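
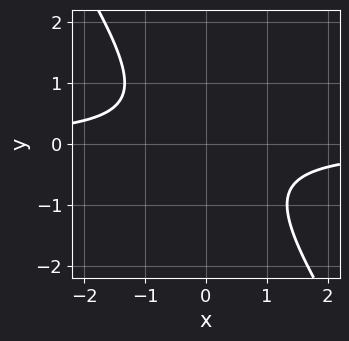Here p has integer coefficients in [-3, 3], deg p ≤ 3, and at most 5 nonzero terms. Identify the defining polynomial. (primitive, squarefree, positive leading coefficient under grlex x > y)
1. Degree: no degree-1 curve has this shape, so deg p = 2.
2. From the axis intercepts and sections: the curve avoids every integer y-axis point in the box; the curve avoids every integer x-axis point in the box.
3. Fitting integer coefficients to these (and the overall shape) gives p.

3*x*y + 2*y^2 + 2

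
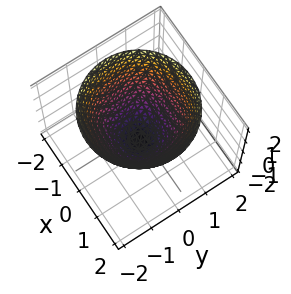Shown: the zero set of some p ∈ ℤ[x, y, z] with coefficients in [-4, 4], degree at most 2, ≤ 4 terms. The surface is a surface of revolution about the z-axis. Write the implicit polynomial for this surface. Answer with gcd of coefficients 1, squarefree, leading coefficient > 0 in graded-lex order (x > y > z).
The degree is 2 — a generic line meets the surface in up to 2 points.
By symmetry, every cross-section ⟂ z is a circle, so x, y appear only via x² + y².
From the axis intercepts and sections: one z-axis crossing is at z = -1; among the integer gridlines, it crosses the y-axis at y ∈ {-1, 1}; a circular section at z = 0 has radius exactly 1; among the integer gridlines, it crosses the x-axis at x ∈ {-1, 1}.
These observations pin down the coefficients.

x^2 + y^2 - z - 1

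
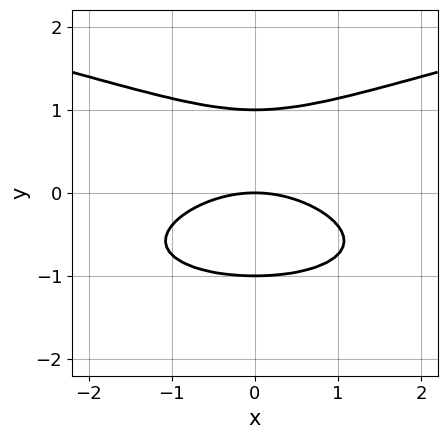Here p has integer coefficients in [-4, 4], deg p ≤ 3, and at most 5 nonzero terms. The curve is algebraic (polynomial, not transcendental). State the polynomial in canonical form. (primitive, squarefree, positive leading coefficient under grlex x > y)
1. Degree: no degree-2 curve has this shape, so deg p = 3.
2. Symmetries: mirror symmetry x ↦ −x ⇒ only even powers of x.
3. Checking where it meets the axes: it crosses the x-axis at the gridline x = 0; the y-axis gridline crossings are at y ∈ {-1, 0, 1}.
4. These observations pin down the coefficients.

3*y^3 - x^2 - 3*y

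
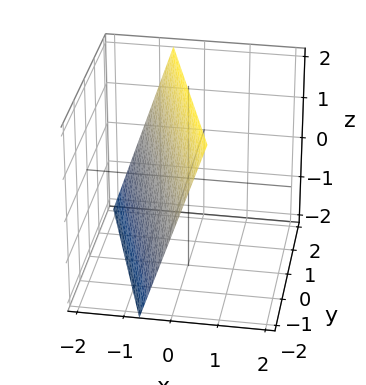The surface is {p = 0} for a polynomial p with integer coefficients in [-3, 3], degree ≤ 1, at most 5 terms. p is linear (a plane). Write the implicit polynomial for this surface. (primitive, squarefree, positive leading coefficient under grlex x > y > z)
deg p = 1.
From the axis intercepts and sections: one y-axis crossing is at y = -2; one z-axis crossing is at z = 2.
Fitting integer coefficients to these (and the overall shape) gives p.

3*x + y - z + 2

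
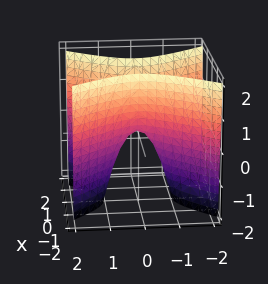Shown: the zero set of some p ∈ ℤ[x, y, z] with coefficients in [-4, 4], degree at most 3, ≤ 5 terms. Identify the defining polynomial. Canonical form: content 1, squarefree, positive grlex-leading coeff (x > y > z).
3*x^2 - 2*y^2 - z

First, degree: a hyperbolic paraboloid; a quadric, so deg p = 2.
Next, symmetries: it's symmetric under y → −y, forcing even powers of y; it's symmetric under x → −x, forcing even powers of x.
Then, from the axis intercepts and sections: it meets the z-axis at z = 0 (among the integer gridlines); it meets the x-axis at x = 0 (among the integer gridlines).
Finally, assembling these constraints gives the stated polynomial.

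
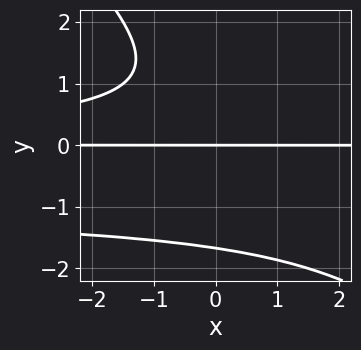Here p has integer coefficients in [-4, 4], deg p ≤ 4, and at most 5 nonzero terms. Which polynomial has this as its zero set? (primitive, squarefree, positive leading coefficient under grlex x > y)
x*y^3 + y^4 + x*y^2 - y^2 + 3*y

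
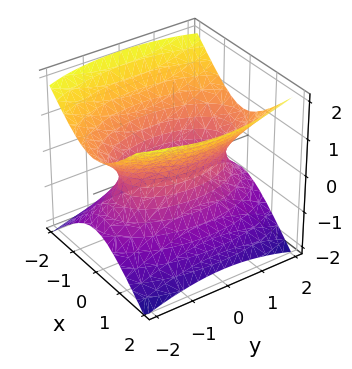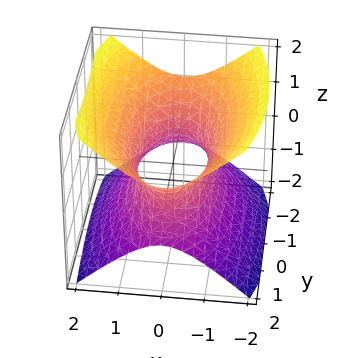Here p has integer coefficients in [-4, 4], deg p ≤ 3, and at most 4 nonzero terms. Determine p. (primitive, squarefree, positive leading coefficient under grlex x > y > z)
1. deg p = 2.
2. Symmetries: it's symmetric under z → −z, forcing even powers of z; the y ↦ −y reflection is a symmetry, so y appears only in even powers; it's symmetric under x → −x, forcing even powers of x.
3. Observable constraints: the surface avoids every integer z-axis point in the box.
4. Putting this together gives p.

3*x^2 + y^2 - 3*z^2 - 2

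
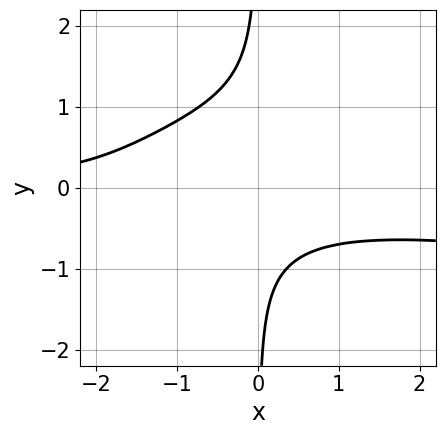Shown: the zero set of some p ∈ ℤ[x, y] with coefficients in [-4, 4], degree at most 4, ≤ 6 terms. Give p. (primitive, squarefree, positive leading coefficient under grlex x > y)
1. The degree is 4 — no degree-3 curve has this shape.
2. From the visible intercepts: the curve avoids every integer x-axis point in the box; the curve avoids every integer y-axis point in the box.
3. Together with the visible shape, these determine p as stated.

3*x*y^3 - x^2*y - 2*x*y^2 + x*y + 2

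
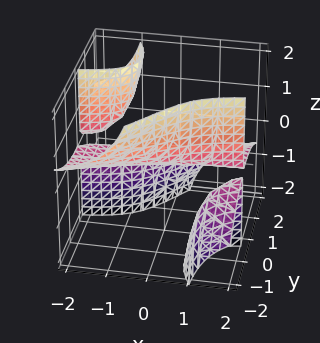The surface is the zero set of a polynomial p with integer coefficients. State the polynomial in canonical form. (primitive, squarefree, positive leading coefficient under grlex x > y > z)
3*x*y*z + y^3 + 2*z

First, there are 3 components.
Next, deg p = 3.
Then, reading off the gridlines: one y-axis crossing is at y = 0; it crosses the z-axis at the gridline z = 0.
Finally, putting this together gives p.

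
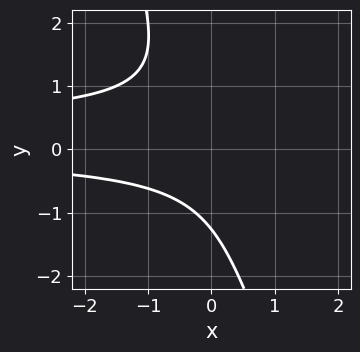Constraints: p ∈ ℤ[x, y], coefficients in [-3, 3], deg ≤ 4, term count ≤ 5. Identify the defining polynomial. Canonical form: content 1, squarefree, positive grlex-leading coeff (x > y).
3*x*y^2 + y^3 - x*y + 2

(a) The degree is 3 — a generic line meets the curve in up to 3 points.
(b) Observable constraints: it misses every integer gridline on the x-axis.
(c) Fitting integer coefficients to these (and the overall shape) gives p.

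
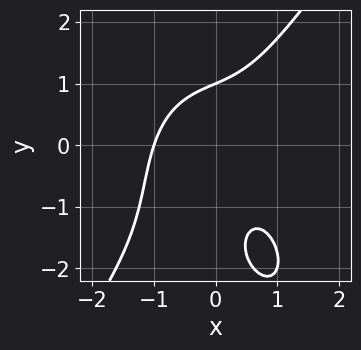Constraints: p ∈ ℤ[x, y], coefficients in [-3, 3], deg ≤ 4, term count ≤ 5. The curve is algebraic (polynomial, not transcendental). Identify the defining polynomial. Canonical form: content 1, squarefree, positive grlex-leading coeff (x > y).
3*x^3 - y^3 + 3*x*y - 2*y^2 + 3

1. Degree: no degree-2 curve has this shape, so deg p = 3.
2. From the visible intercepts: one x-axis crossing is at x = -1; one y-axis crossing is at y = 1.
3. Fitting integer coefficients to these (and the overall shape) gives p.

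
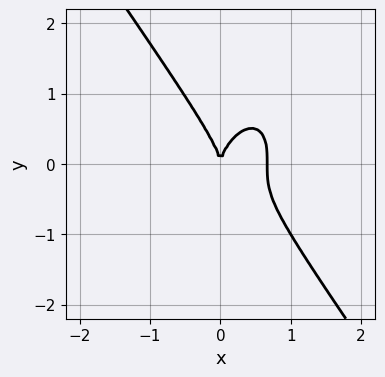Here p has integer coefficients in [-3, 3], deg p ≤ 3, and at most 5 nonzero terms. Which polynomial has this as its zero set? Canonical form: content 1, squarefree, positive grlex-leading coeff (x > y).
3*x^3 + y^3 - 2*x^2

1. Degree: no degree-2 curve has this shape, so deg p = 3.
2. From the visible intercepts: it crosses the y-axis at the gridline y = 0; it meets the x-axis at x = 0 (among the integer gridlines).
3. Assembling these constraints gives the stated polynomial.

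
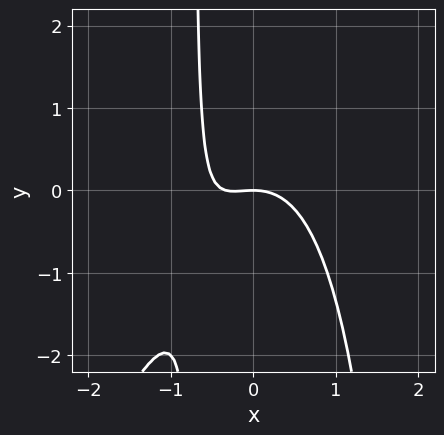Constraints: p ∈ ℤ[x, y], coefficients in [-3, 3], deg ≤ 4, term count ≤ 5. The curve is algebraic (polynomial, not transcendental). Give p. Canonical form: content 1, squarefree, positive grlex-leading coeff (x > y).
3*x^3 - x^2*y + x^2 + 2*x*y + 2*y

deg p = 3. No degree-2 curve has this shape.
Reading off the gridlines: it crosses the x-axis at the gridline x = 0; it crosses the y-axis at the gridline y = 0.
Putting this together gives p.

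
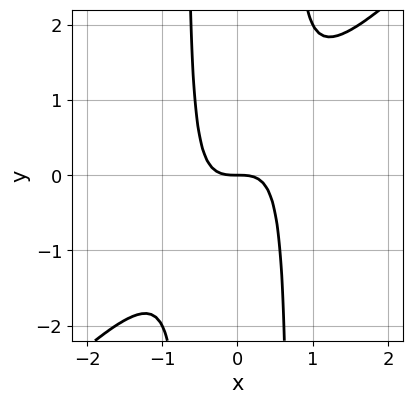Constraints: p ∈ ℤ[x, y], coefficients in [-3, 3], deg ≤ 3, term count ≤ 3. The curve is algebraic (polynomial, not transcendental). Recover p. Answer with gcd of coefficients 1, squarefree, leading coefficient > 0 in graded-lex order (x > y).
2*x^3 - 2*x^2*y + y

deg p = 3. The shape is more complex than any degree-2 curve.
Checking where it meets the axes: it crosses the x-axis at the gridline x = 0; one y-axis crossing is at y = 0.
Solving for integer coefficients yields p as stated.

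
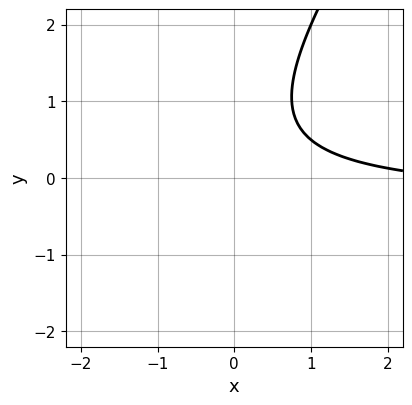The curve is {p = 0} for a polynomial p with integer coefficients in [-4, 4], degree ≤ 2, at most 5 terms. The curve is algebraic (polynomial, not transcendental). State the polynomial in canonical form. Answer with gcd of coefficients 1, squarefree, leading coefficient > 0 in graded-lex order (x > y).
3*x*y - 2*y^2 + x + 2*y - 3

deg p = 2. No degree-1 curve has this shape.
Reading off the gridlines: no x-intercept at any integer in the box; it misses every integer gridline on the y-axis.
The integer polynomial consistent with all of this is the stated p.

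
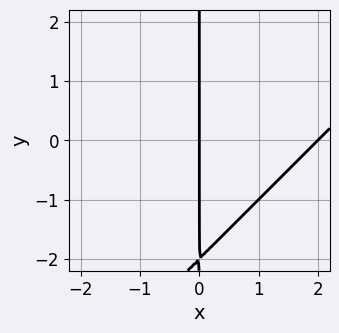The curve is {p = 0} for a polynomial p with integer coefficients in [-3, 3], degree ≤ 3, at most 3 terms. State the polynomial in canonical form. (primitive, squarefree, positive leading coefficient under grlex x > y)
First, degree: no degree-1 curve has this shape, so deg p = 2.
Next, checking where it meets the axes: every point of the y-axis in the box is on the curve; the x-axis gridline crossings are at x ∈ {0, 2}.
Finally, putting this together gives p.

x^2 - x*y - 2*x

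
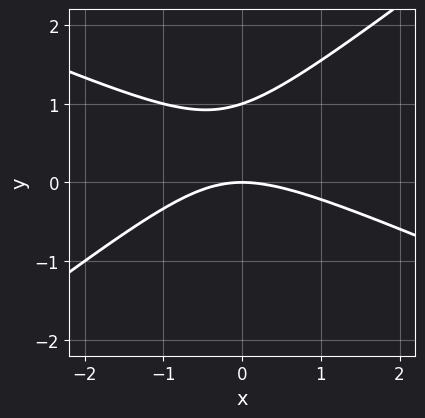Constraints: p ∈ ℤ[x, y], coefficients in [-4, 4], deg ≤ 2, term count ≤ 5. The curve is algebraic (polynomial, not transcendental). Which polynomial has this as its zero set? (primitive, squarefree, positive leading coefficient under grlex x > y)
x^2 + x*y - 3*y^2 + 3*y

deg p = 2. The shape is more complex than any degree-1 curve.
From the axis intercepts and sections: it crosses the x-axis at the gridline x = 0; among the integer gridlines, it crosses the y-axis at y ∈ {0, 1}.
Solving for integer coefficients yields p as stated.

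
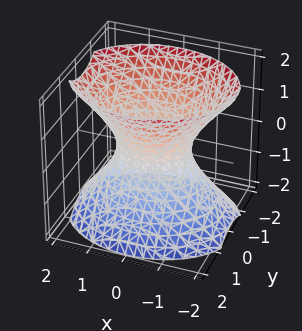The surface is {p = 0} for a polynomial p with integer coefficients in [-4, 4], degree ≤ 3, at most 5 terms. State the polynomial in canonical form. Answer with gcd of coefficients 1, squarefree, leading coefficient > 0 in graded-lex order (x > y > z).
First, degree: one connected sheet with a waist; a quadric, so deg p = 2.
Next, symmetries: it's symmetric under z → −z, forcing even powers of z; the y ↦ −y reflection is a symmetry, so y appears only in even powers; the x ↦ −x reflection is a symmetry, so x appears only in even powers.
Next, checking where it meets the axes: the x-axis gridline crossings are at x ∈ {-1, 1}; it misses every integer gridline on the z-axis.
Finally, putting this together gives p.

2*x^2 + 3*y^2 - 2*z^2 - 2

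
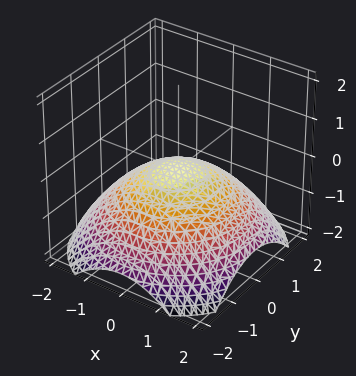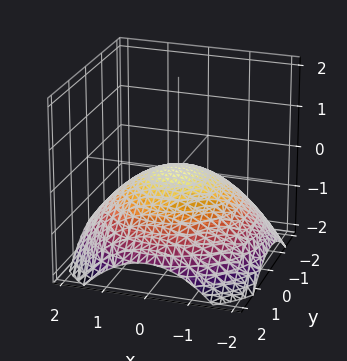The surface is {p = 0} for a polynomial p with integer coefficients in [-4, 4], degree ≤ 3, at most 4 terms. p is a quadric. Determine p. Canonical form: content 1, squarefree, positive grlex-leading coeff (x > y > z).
Degree: a single bowl opening along one axis; a quadric, so deg p = 2.
Symmetry: every cross-section ⟂ z is a circle, so x, y appear only via x² + y².
Against the integer gridlines: one z-axis crossing is at z = 0; it meets the x-axis at x = 0 (among the integer gridlines); a circular section at z = -1 has radius between 1 and 2.
These observations pin down the coefficients.

x^2 + y^2 + 3*z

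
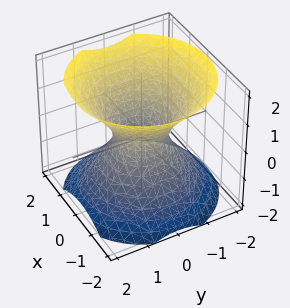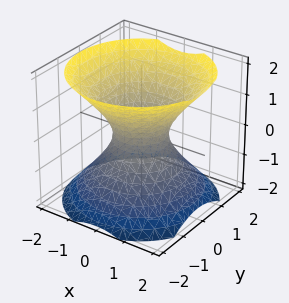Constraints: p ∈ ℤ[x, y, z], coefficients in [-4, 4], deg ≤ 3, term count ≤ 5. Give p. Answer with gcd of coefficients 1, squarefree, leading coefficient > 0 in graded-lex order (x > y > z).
deg p = 2. One connected sheet with a waist; a quadric.
Symmetries: the z ↦ −z reflection is a symmetry, so z appears only in even powers; the z-axis is an axis of rotation, so x and y enter only as x² + y².
From the visible intercepts: a circular section at z = 0 has radius between 0 and 1; no z-intercept at any integer in the box.
Putting this together gives p.

3*x^2 + 3*y^2 - 3*z^2 - 2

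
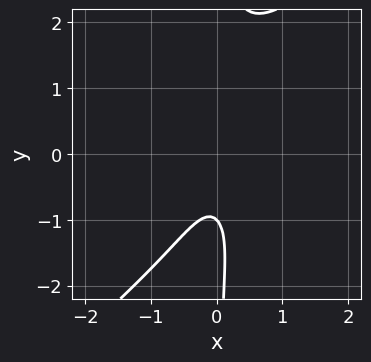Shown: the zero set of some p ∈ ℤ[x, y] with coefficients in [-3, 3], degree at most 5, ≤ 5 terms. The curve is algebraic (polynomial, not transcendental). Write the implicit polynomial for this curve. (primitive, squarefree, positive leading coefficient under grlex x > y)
x^2*y^2 - x*y^3 + 3*x^2 + y + 1

(a) Degree: no degree-3 curve has this shape, so deg p = 4.
(b) Against the integer gridlines: no x-intercept at any integer in the box; it meets the y-axis at y = -1 (among the integer gridlines).
(c) Together with the visible shape, these determine p as stated.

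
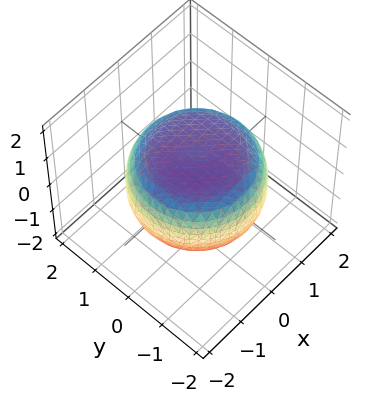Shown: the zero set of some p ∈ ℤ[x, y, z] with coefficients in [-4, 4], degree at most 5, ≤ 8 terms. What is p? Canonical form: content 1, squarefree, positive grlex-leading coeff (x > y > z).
x^4 + 2*x^2*y^2 + y^4 - x^2 - y^2 + 3*z^2 - 3

First, deg p = 4.
Next, by symmetry, the z-axis is an axis of rotation, so x and y enter only as x² + y².
Then, from the visible intercepts: among the integer gridlines, it crosses the z-axis at z ∈ {-1, 1}; a circular section at z = -1 has radius exactly 1.
Finally, fitting integer coefficients to these (and the overall shape) gives p.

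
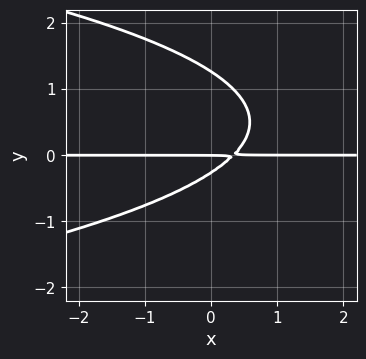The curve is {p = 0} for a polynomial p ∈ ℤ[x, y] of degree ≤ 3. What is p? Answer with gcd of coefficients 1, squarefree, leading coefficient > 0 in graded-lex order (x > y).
1. The degree is 3 — no degree-2 curve has this shape.
2. Against the integer gridlines: every point of the x-axis in the box is on the curve; one y-axis crossing is at y = 0.
3. Solving for integer coefficients yields p as stated.

3*y^3 + 3*x*y - 3*y^2 - y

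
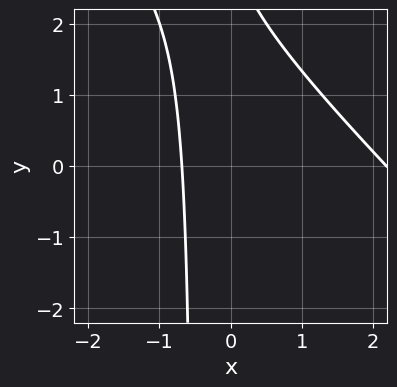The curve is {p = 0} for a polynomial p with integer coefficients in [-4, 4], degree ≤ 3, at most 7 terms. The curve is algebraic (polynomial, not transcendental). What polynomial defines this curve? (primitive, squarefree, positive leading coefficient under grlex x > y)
(a) deg p = 2. No degree-1 curve has this shape.
(b) From the axis intercepts and sections: it misses every integer gridline on the y-axis.
(c) Matching integer coefficients to the picture gives p.

2*x^2 + 2*x*y - 3*x + y - 3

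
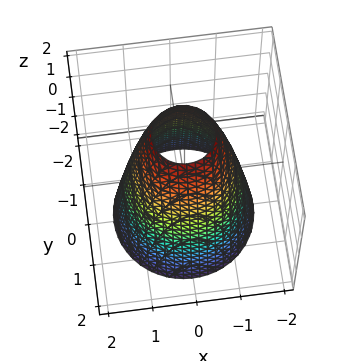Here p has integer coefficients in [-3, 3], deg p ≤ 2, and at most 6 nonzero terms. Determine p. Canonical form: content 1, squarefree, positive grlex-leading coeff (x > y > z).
2*x^2 + 2*y^2 + z - 3

(a) The degree is 2 — the shape is more complex than any degree-1 surface.
(b) Symmetry: the z-axis is an axis of rotation, so x and y enter only as x² + y².
(c) From the visible intercepts: the surface avoids every integer z-axis point in the box; a circular section at z = -2 has radius between 1 and 2.
(d) Matching integer coefficients to the picture gives p.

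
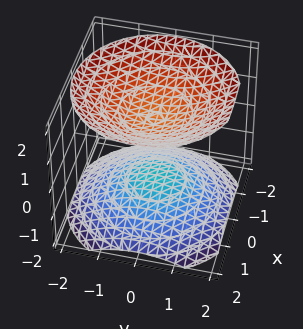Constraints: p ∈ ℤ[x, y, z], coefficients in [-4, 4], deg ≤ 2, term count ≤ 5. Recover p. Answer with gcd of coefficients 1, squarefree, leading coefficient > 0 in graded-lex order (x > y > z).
2*x^2 + 2*y^2 - 3*z^2 + 3

The picture has 2 separate pieces.
Degree: no degree-1 surface has this shape, so deg p = 2.
Symmetries: rotational symmetry about the z-axis ⇒ p depends on x, y only through x² + y².
From the axis intercepts and sections: it misses every integer gridline on the x-axis; among the integer gridlines, it crosses the z-axis at z ∈ {-1, 1}; the surface avoids every integer y-axis point in the box.
Putting this together gives p.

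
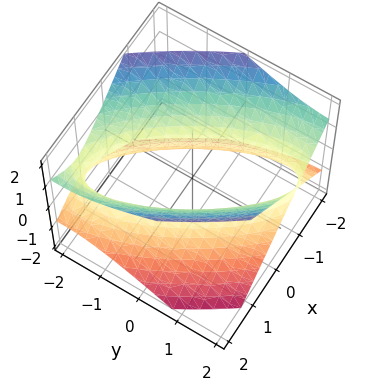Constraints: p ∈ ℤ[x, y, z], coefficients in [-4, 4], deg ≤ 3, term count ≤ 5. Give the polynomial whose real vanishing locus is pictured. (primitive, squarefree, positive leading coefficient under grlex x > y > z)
2*x^2 + 2*x*y + y^2 - 2*z^2 - 2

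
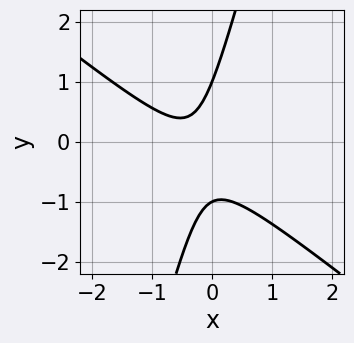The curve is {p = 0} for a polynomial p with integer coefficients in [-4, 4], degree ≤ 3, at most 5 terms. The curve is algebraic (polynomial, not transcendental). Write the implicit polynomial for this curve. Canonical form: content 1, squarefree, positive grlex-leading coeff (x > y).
Degree: no degree-1 curve has this shape, so deg p = 2.
Observable constraints: the curve avoids every integer x-axis point in the box; among the integer gridlines, it crosses the y-axis at y ∈ {-1, 1}.
The integer polynomial consistent with all of this is the stated p.

3*x^2 + 3*x*y - y^2 + 2*x + 1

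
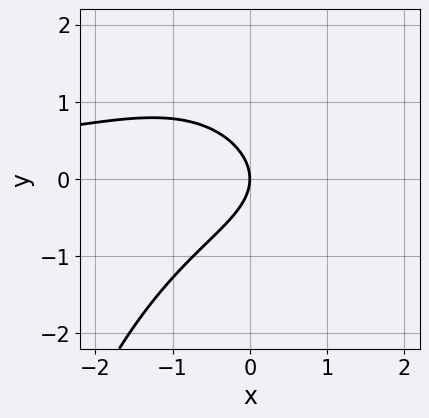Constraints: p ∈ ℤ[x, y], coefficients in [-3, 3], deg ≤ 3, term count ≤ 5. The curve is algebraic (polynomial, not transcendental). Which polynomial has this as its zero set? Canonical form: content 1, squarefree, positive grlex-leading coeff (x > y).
x^2*y + 2*y^2 + 2*x

1. The degree is 3 — the shape is more complex than any degree-2 curve.
2. From the visible intercepts: it meets the x-axis at x = 0 (among the integer gridlines); it crosses the y-axis at the gridline y = 0.
3. Assembling these constraints gives the stated polynomial.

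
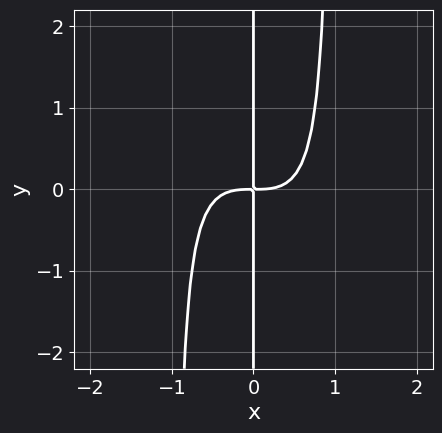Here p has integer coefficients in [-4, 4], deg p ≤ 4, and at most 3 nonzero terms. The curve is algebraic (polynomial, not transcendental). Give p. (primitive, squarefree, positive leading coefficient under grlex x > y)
x^4 + x^3*y - x*y

First, deg p = 4. A generic line meets the curve in up to 4 points.
Next, from the axis intercepts and sections: every point of the y-axis in the box is on the curve.
Finally, solving for integer coefficients yields p as stated.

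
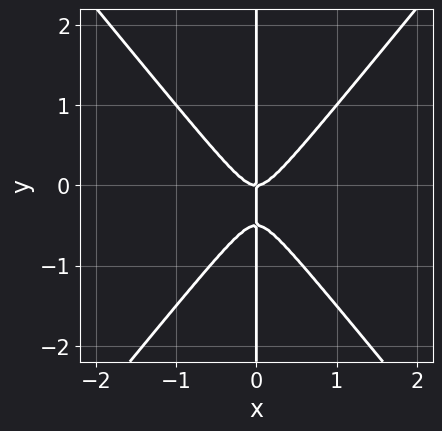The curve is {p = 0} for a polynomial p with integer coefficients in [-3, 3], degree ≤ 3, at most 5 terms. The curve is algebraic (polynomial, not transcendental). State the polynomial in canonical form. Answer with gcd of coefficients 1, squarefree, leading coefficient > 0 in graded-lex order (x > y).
3*x^3 - 2*x*y^2 - x*y

First, the degree is 3 — the shape is more complex than any degree-2 curve.
Next, observable constraints: the visible y-axis segment lies entirely on the curve; it meets the x-axis at x = 0 (among the integer gridlines).
Finally, the integer polynomial consistent with all of this is the stated p.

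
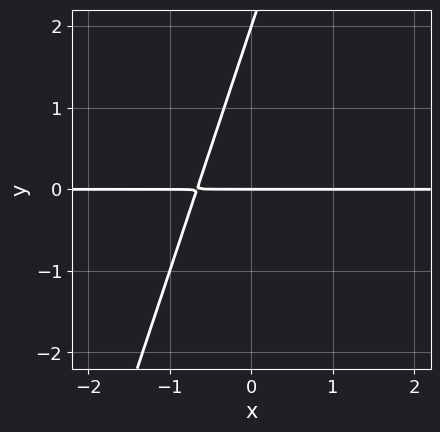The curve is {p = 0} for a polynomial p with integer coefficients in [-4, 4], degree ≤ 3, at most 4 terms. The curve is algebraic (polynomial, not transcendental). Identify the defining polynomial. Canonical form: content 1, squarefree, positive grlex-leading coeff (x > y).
(a) The degree is 2 — no degree-1 curve has this shape.
(b) Reading off the gridlines: the y-axis gridline crossings are at y ∈ {0, 2}; the visible x-axis segment lies entirely on the curve.
(c) Putting this together gives p.

3*x*y - y^2 + 2*y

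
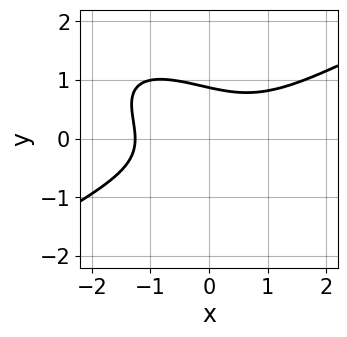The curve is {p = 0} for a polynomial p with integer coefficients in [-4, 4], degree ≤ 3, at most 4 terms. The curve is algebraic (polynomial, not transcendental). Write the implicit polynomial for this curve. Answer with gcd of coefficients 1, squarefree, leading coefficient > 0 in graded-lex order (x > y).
x^3 - 2*x*y^2 - 3*y^3 + 2

First, deg p = 3. The shape is more complex than any degree-2 curve.
Finally, putting this together gives p.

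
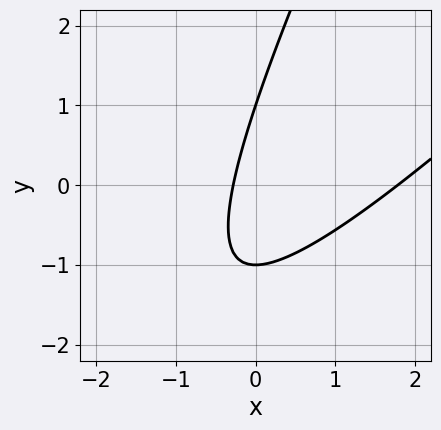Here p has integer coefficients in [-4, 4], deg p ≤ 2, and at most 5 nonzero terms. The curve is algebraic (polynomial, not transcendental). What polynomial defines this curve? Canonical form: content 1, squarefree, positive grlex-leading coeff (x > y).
1. deg p = 2.
2. Against the integer gridlines: the y-axis gridline crossings are at y ∈ {-1, 1}.
3. Fitting integer coefficients to these (and the overall shape) gives p.

2*x^2 - 3*x*y + y^2 - 3*x - 1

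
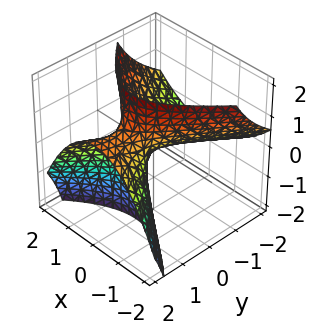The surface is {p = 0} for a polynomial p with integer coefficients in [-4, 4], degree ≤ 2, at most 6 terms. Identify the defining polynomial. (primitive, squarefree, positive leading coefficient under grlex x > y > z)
First, deg p = 2.
Then, reading off the gridlines: it meets the z-axis at z = 0 (among the integer gridlines); one y-axis crossing is at y = 0; it crosses the x-axis at the gridline x = 0.
Finally, assembling these constraints gives the stated polynomial.

2*x^2 - y^2 + 3*y*z - 2*z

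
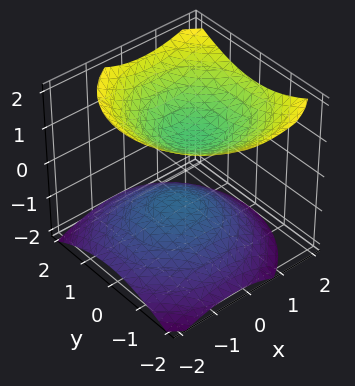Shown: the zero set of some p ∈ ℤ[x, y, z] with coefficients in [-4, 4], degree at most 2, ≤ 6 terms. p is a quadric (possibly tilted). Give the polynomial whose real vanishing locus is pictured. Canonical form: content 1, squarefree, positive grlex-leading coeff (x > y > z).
2*x^2 - x*z + 2*y^2 - 3*z^2 + 2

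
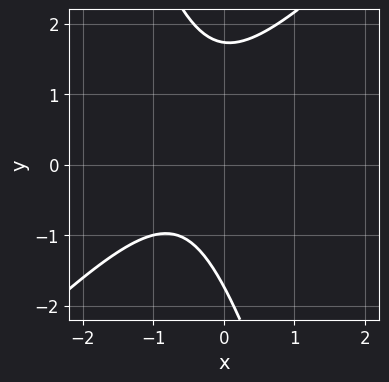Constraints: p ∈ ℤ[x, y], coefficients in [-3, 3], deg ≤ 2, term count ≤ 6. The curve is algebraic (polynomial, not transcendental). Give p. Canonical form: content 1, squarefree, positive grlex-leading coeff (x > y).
First, degree: the shape is more complex than any degree-1 curve, so deg p = 2.
Then, reading off the gridlines: the curve avoids every integer x-axis point in the box.
Finally, the integer polynomial consistent with all of this is the stated p.

3*x^2 - 2*x*y - y^2 + 3*x + 3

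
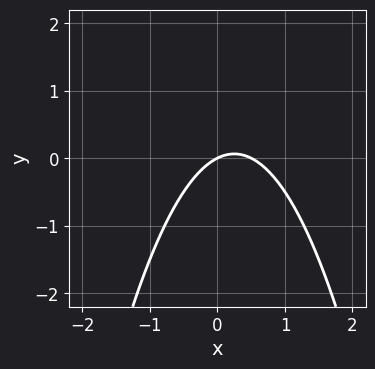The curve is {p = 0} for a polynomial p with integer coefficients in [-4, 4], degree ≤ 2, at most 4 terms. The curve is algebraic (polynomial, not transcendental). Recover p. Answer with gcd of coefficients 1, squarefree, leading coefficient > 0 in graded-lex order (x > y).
2*x^2 - x + 2*y

First, degree: the shape is more complex than any degree-1 curve, so deg p = 2.
Next, from the visible intercepts: it meets the x-axis at x = 0 (among the integer gridlines); it crosses the y-axis at the gridline y = 0.
Finally, putting this together gives p.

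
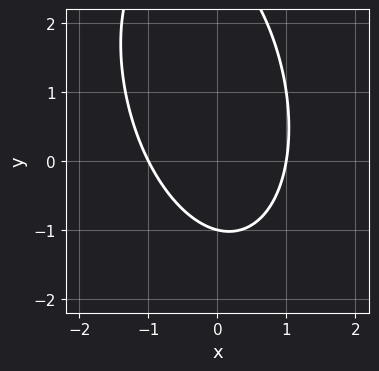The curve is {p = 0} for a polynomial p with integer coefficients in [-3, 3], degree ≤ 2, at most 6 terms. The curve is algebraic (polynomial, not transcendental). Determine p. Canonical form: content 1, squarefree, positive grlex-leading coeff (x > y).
1. deg p = 2. A generic line meets the curve in up to 2 points.
2. Observable constraints: the x-axis gridline crossings are at x ∈ {-1, 1}; it crosses the y-axis at the gridline y = -1.
3. Assembling these constraints gives the stated polynomial.

3*x^2 + x*y + y^2 - 2*y - 3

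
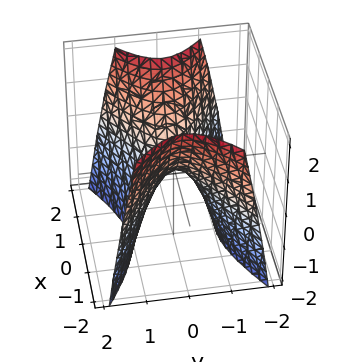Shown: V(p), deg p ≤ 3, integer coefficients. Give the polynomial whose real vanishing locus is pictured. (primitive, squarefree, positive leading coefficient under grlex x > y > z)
x^2 - 2*y^2 - z

The degree is 2 — a hyperbolic paraboloid; a quadric.
Symmetries: the y ↦ −y reflection is a symmetry, so y appears only in even powers; the x ↦ −x reflection is a symmetry, so x appears only in even powers.
Reading off the gridlines: it meets the x-axis at x = 0 (among the integer gridlines); it meets the y-axis at y = 0 (among the integer gridlines); one z-axis crossing is at z = 0.
Fitting integer coefficients to these (and the overall shape) gives p.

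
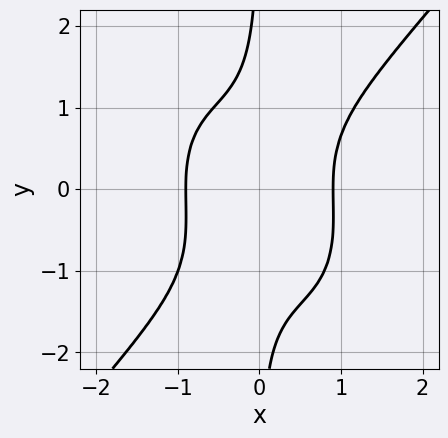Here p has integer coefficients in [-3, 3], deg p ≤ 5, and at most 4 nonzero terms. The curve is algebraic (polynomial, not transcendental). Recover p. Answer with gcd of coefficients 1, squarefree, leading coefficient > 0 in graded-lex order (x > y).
3*x^4 - 2*x*y^3 - x*y^2 - 2

1. The degree is 4 — no degree-3 curve has this shape.
2. Observable constraints: no y-intercept at any integer in the box.
3. The integer polynomial consistent with all of this is the stated p.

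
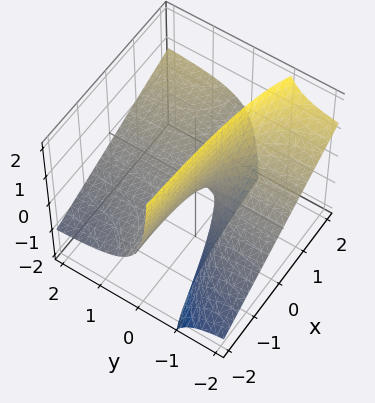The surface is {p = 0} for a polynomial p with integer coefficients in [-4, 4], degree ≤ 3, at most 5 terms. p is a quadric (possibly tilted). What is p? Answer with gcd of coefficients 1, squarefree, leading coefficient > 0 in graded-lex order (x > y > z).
Degree: a generic line meets the surface in up to 2 points, so deg p = 2.
From the axis intercepts and sections: every point of the y-axis in the box is on the surface; the visible x-axis segment lies entirely on the surface.
Putting this together gives p.

x*y - 2*y*z - z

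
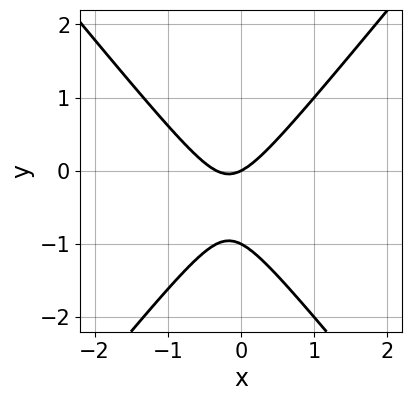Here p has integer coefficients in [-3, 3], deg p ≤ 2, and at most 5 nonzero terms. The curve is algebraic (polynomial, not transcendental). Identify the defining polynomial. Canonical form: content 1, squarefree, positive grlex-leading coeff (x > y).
1. deg p = 2. No degree-1 curve has this shape.
2. Reading off the gridlines: it crosses the x-axis at the gridline x = 0; among the integer gridlines, it crosses the y-axis at y ∈ {-1, 0}.
3. Putting this together gives p.

3*x^2 - 2*y^2 + x - 2*y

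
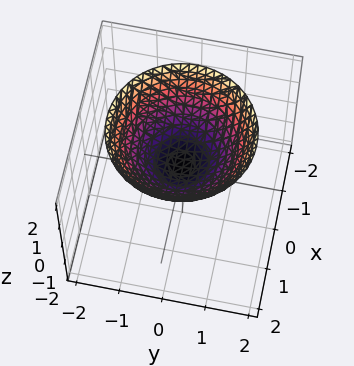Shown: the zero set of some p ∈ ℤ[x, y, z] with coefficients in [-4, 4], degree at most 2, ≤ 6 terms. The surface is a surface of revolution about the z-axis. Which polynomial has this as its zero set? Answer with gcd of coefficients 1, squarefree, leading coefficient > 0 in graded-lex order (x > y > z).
2*x^2 + 2*y^2 - 3*z + 1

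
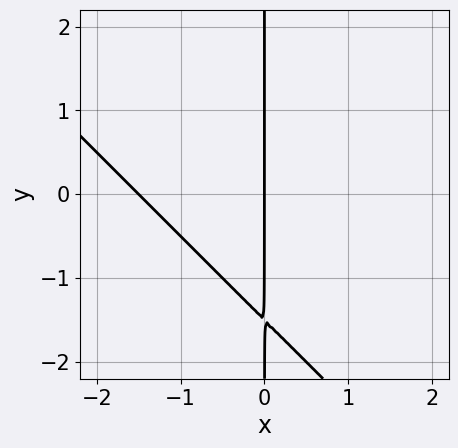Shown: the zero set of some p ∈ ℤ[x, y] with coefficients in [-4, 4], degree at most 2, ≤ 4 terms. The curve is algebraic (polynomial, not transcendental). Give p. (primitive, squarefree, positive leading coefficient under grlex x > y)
First, degree: a generic line meets the curve in up to 2 points, so deg p = 2.
Then, checking where it meets the axes: every point of the y-axis in the box is on the curve; one x-axis crossing is at x = 0.
Finally, assembling these constraints gives the stated polynomial.

2*x^2 + 2*x*y + 3*x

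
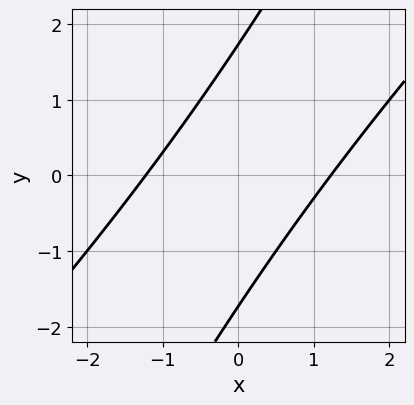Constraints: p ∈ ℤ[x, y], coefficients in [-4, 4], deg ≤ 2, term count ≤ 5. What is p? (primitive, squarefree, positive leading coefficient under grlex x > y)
2*x^2 - 3*x*y + y^2 - 3

(a) deg p = 2. No degree-1 curve has this shape.
(b) Putting this together gives p.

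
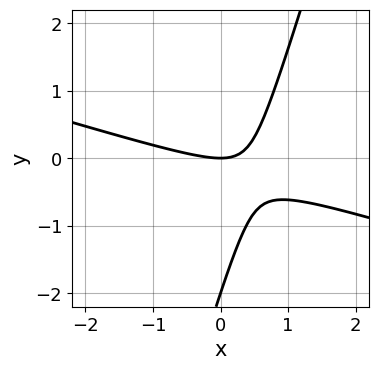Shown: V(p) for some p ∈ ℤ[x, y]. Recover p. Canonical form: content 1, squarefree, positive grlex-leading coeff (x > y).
1. The degree is 2 — no degree-1 curve has this shape.
2. Checking where it meets the axes: among the integer gridlines, it crosses the y-axis at y ∈ {-2, 0}; one x-axis crossing is at x = 0.
3. Putting this together gives p.

x^2 + 3*x*y - y^2 - 2*y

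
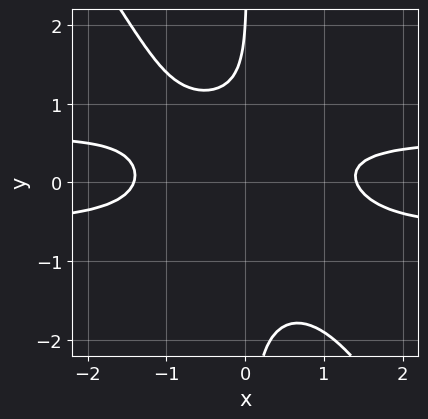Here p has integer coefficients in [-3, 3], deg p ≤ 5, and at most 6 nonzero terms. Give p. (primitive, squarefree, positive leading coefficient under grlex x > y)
3*x^2*y^2 + 2*x*y^3 - x^2 - y + 2

(a) The degree is 4 — the shape is more complex than any degree-3 curve.
(b) From the visible intercepts: one y-axis crossing is at y = 2.
(c) Solving for integer coefficients yields p as stated.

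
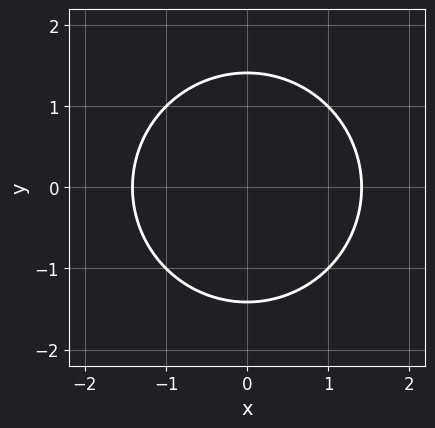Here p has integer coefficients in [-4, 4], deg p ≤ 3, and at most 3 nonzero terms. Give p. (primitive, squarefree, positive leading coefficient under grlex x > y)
Degree: no degree-1 curve has this shape, so deg p = 2.
Symmetries: it's symmetric under x → −x, forcing even powers of x; mirror symmetry y ↦ −y ⇒ only even powers of y.
Solving for integer coefficients yields p as stated.

x^2 + y^2 - 2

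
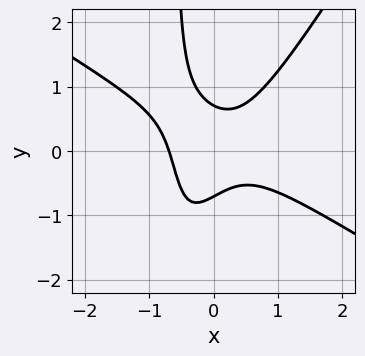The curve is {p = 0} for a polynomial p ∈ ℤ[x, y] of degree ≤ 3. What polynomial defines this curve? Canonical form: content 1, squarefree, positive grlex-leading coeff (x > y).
3*x^3 + 3*x^2*y - 3*x*y^2 - 2*y^2 + 1

(a) The degree is 3 — no degree-2 curve has this shape.
(b) The integer polynomial consistent with all of this is the stated p.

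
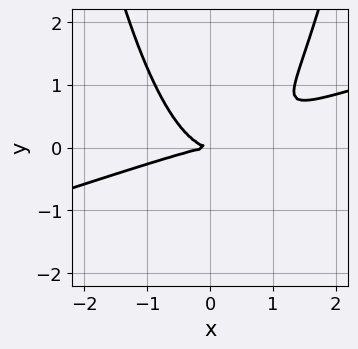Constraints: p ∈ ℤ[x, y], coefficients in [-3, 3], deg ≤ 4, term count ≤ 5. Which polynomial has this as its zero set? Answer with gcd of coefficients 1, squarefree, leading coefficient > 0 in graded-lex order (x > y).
1. deg p = 3. A generic line meets the curve in up to 3 points.
2. Observable constraints: it meets the x-axis at x = 0 (among the integer gridlines); one y-axis crossing is at y = 0.
3. Matching integer coefficients to the picture gives p.

x^3 - 3*x^2*y + 3*y^2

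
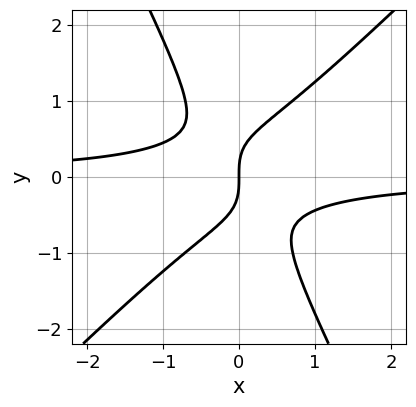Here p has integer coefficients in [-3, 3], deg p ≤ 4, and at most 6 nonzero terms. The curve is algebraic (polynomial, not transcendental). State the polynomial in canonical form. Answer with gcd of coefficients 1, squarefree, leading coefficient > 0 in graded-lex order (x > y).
2*x^2*y - x*y^2 - y^3 + x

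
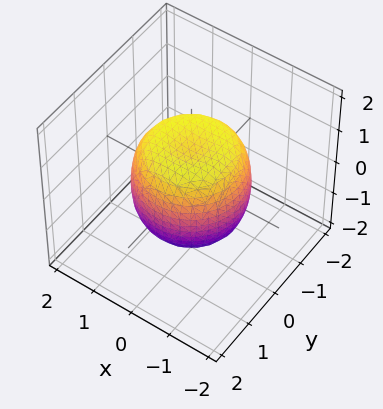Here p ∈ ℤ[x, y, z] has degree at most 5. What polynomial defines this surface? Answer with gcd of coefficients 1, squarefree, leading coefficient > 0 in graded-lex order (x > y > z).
First, deg p = 4.
Next, symmetry: the z-axis is an axis of rotation, so x and y enter only as x² + y².
Then, observable constraints: among the integer gridlines, it crosses the z-axis at z ∈ {-1, 1}; a circular section at z = 1 has radius exactly 1.
Finally, solving for integer coefficients yields p as stated.

x^4 + 2*x^2*y^2 + y^4 - x^2 - y^2 + z^2 - 1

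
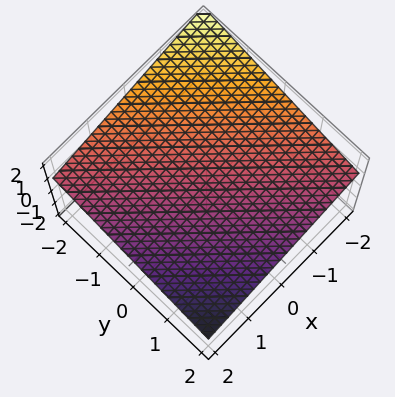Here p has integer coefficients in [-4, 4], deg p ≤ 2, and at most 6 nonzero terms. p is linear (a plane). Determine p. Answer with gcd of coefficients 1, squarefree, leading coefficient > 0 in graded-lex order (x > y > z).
Degree: the surface is flat (a plane), so deg p = 1.
Against the integer gridlines: one x-axis crossing is at x = 2; it crosses the y-axis at the gridline y = 2.
Matching integer coefficients to the picture gives p.

x + y + 3*z - 2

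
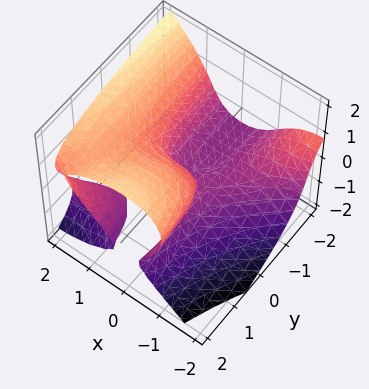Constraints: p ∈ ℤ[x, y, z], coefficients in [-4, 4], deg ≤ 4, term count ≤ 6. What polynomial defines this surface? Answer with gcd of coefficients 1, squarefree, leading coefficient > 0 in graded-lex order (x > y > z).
(a) The degree is 3 — a generic line meets the surface in up to 3 points.
(b) Observable constraints: it meets the z-axis at z = 0 (among the integer gridlines); it meets the x-axis at x = 0 (among the integer gridlines).
(c) Putting this together gives p.

2*x^3 - 3*x^2*y - 3*z^3 + 3*y*z + 2*y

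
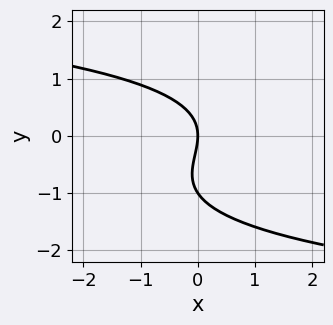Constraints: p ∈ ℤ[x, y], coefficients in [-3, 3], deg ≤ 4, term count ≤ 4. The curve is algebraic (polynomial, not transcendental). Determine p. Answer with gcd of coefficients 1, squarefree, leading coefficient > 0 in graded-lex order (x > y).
First, deg p = 3. No degree-2 curve has this shape.
Then, observable constraints: among the integer gridlines, it crosses the y-axis at y ∈ {-1, 0}; it crosses the x-axis at the gridline x = 0.
Finally, fitting integer coefficients to these (and the overall shape) gives p.

2*y^3 + 2*y^2 + 3*x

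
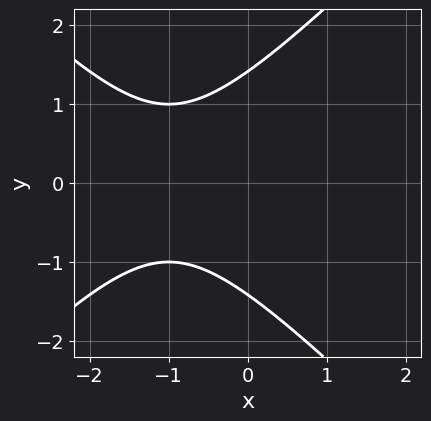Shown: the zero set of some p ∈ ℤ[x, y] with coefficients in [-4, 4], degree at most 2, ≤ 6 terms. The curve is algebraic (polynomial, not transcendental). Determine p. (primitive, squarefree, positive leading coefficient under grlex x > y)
x^2 - y^2 + 2*x + 2

1. The degree is 2 — a generic line meets the curve in up to 2 points.
2. Symmetries: the y ↦ −y reflection is a symmetry, so y appears only in even powers.
3. Checking where it meets the axes: the curve avoids every integer x-axis point in the box.
4. Assembling these constraints gives the stated polynomial.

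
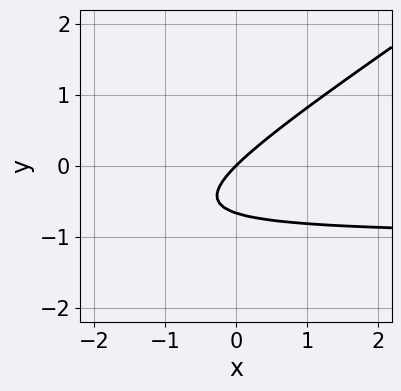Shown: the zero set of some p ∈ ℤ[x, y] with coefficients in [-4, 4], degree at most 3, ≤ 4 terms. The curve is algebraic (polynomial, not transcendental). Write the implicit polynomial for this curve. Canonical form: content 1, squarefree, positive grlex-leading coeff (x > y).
2*x*y - 3*y^2 + 2*x - 2*y

1. deg p = 2. The shape is more complex than any degree-1 curve.
2. From the axis intercepts and sections: one y-axis crossing is at y = 0; it meets the x-axis at x = 0 (among the integer gridlines).
3. Solving for integer coefficients yields p as stated.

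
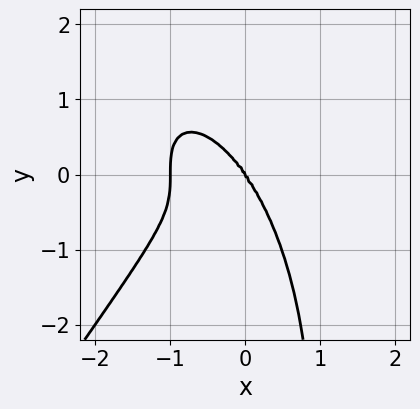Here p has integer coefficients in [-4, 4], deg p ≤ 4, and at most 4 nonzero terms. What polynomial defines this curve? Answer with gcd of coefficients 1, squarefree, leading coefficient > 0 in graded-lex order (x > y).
First, degree: a generic line meets the curve in up to 4 points, so deg p = 4.
Next, reading off the gridlines: it meets the y-axis at y = 0 (among the integer gridlines); the x-axis gridline crossings are at x ∈ {-1, 0}.
Finally, fitting integer coefficients to these (and the overall shape) gives p.

3*x^4 - x*y^3 + 3*x^3 + y^3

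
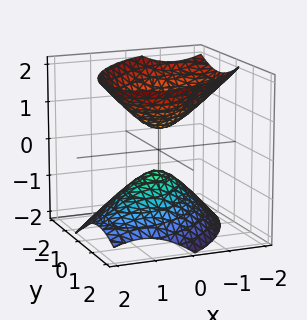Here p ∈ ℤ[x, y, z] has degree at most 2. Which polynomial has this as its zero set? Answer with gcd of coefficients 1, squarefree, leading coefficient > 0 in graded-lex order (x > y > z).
(a) There are 2 components.
(b) Degree: the shape is more complex than any degree-1 surface, so deg p = 2.
(c) From the axis intercepts and sections: the surface avoids every integer y-axis point in the box; no x-intercept at any integer in the box.
(d) Together with the visible shape, these determine p as stated.

3*x^2 - 3*x*y + x*z + 3*y^2 - 3*z^2 + 1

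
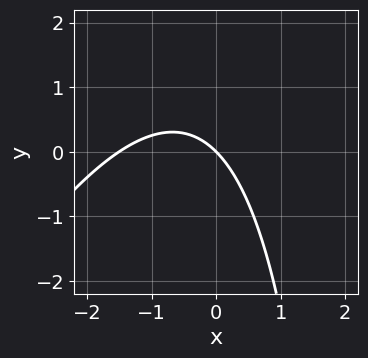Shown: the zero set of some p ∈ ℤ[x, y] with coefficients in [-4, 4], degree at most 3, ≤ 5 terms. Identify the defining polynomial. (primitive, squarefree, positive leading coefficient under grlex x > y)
2*x^2 - x*y + 3*x + 3*y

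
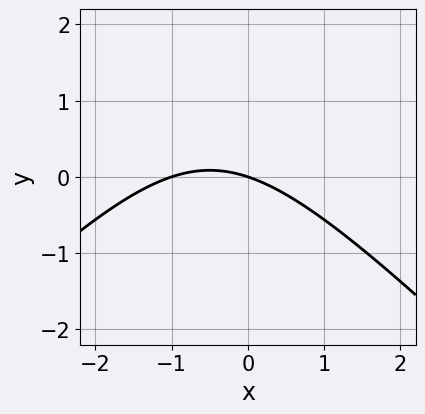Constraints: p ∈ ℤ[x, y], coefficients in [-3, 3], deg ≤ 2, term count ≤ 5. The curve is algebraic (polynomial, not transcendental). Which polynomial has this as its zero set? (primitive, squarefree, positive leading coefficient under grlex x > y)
(a) deg p = 2. The shape is more complex than any degree-1 curve.
(b) Observable constraints: it crosses the y-axis at the gridline y = 0; the x-axis gridline crossings are at x ∈ {-1, 0}.
(c) Fitting integer coefficients to these (and the overall shape) gives p.

x^2 - y^2 + x + 3*y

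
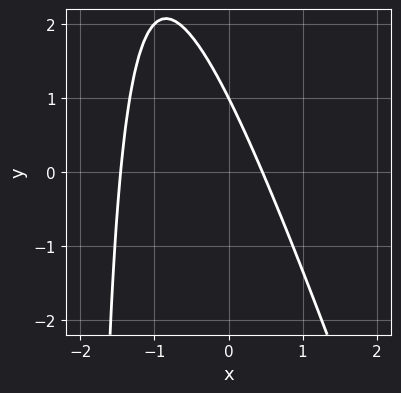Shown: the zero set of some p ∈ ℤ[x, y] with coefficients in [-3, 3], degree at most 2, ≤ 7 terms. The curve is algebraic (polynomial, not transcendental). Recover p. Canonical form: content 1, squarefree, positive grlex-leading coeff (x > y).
Degree: no degree-1 curve has this shape, so deg p = 2.
Observable constraints: it crosses the y-axis at the gridline y = 1.
Together with the visible shape, these determine p as stated.

3*x^2 + x*y + 3*x + 2*y - 2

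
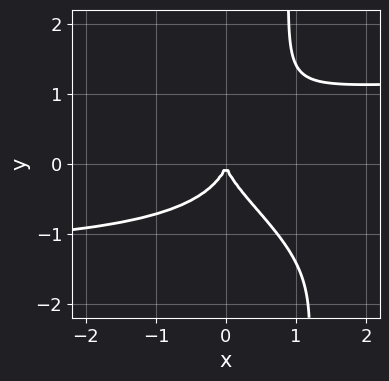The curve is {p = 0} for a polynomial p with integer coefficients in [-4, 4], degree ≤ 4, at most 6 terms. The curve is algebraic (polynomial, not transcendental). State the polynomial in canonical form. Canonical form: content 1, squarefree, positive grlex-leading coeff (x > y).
First, the degree is 4 — the shape is more complex than any degree-3 curve.
Next, from the axis intercepts and sections: it meets the x-axis at x = 0 (among the integer gridlines); one y-axis crossing is at y = 0.
Finally, the integer polynomial consistent with all of this is the stated p.

x^2*y^2 + 2*x*y^3 - 2*y^3 - 2*x^2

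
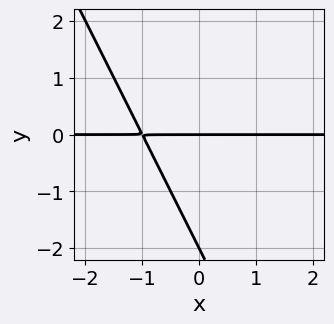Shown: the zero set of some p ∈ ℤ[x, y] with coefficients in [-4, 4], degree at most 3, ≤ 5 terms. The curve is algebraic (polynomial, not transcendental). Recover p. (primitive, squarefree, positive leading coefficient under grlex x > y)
Degree: a generic line meets the curve in up to 2 points, so deg p = 2.
Reading off the gridlines: the y-axis gridline crossings are at y ∈ {-2, 0}; every point of the x-axis in the box is on the curve.
Matching integer coefficients to the picture gives p.

2*x*y + y^2 + 2*y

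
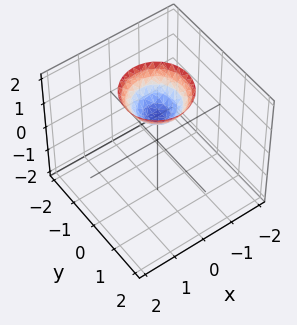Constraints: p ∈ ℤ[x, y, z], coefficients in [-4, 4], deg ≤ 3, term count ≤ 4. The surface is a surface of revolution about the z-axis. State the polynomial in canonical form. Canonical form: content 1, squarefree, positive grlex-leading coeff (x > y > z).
x^2 + y^2 - z + 1

(a) deg p = 2. The shape is more complex than any degree-1 surface.
(b) Symmetry: every cross-section ⟂ z is a circle, so x, y appear only via x² + y².
(c) Observable constraints: one z-axis crossing is at z = 1; the surface avoids every integer x-axis point in the box; a circular section at z = 2 has radius exactly 1.
(d) Solving for integer coefficients yields p as stated.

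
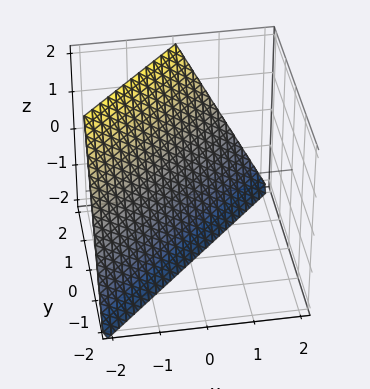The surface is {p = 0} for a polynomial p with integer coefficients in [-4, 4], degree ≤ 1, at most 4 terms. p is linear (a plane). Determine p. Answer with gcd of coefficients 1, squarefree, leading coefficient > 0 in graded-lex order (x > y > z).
First, degree: the surface is flat (a plane), so deg p = 1.
Next, against the integer gridlines: it meets the x-axis at x = -1 (among the integer gridlines); it crosses the z-axis at the gridline z = -2; it meets the y-axis at y = 1 (among the integer gridlines).
Finally, fitting integer coefficients to these (and the overall shape) gives p.

2*x - 2*y + z + 2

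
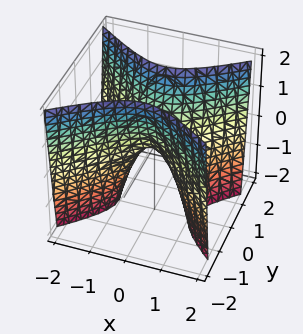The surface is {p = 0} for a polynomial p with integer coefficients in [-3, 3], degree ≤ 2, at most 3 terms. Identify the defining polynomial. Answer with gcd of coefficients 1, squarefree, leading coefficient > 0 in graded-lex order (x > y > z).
2*x^2 - 3*y^2 + z

First, the degree is 2 — a saddle surface; a quadric.
Then, symmetries: the x ↦ −x reflection is a symmetry, so x appears only in even powers; mirror symmetry y ↦ −y ⇒ only even powers of y.
Next, checking where it meets the axes: it crosses the z-axis at the gridline z = 0; one x-axis crossing is at x = 0; one y-axis crossing is at y = 0.
Finally, solving for integer coefficients yields p as stated.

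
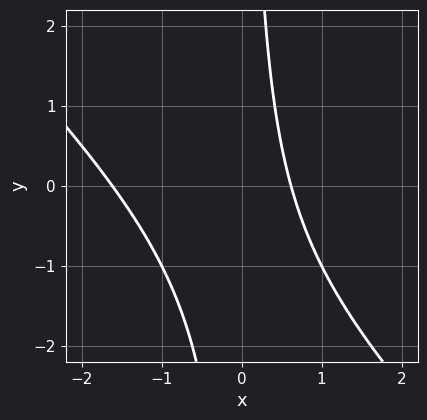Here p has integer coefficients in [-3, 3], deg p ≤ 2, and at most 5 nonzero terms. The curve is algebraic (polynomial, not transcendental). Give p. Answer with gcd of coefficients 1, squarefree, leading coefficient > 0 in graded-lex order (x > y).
x^2 + x*y + x - 1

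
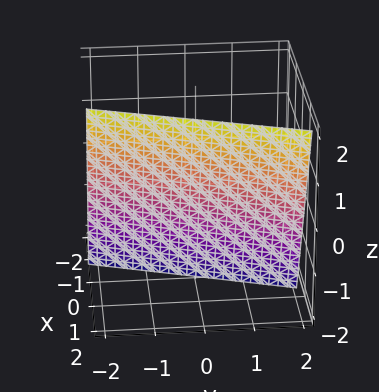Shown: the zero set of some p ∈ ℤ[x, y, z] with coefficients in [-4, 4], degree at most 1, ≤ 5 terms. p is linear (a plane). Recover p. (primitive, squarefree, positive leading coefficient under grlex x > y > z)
3*x - y - z - 2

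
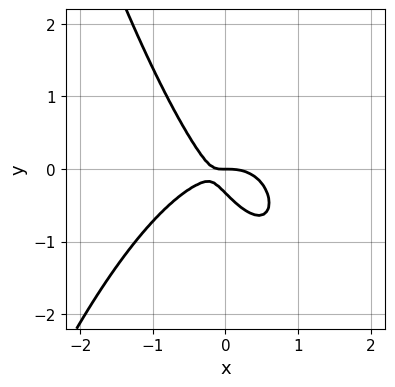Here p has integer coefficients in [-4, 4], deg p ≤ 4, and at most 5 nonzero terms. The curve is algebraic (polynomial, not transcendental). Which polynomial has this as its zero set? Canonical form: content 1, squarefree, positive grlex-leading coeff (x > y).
(a) deg p = 3. No degree-2 curve has this shape.
(b) From the visible intercepts: it crosses the y-axis at the gridline y = 0; one x-axis crossing is at x = 0.
(c) Putting this together gives p.

3*x^3 + 3*x*y + 3*y^2 + y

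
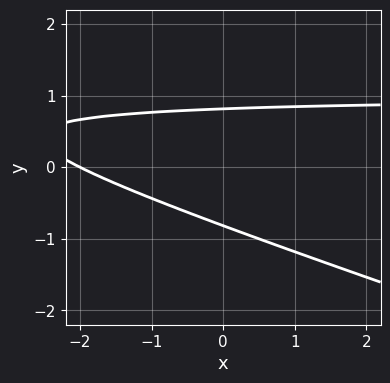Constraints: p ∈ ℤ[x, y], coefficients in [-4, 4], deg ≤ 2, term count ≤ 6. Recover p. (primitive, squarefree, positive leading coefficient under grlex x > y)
x*y + 3*y^2 - x - 2

First, deg p = 2.
Then, against the integer gridlines: one x-axis crossing is at x = -2.
Finally, putting this together gives p.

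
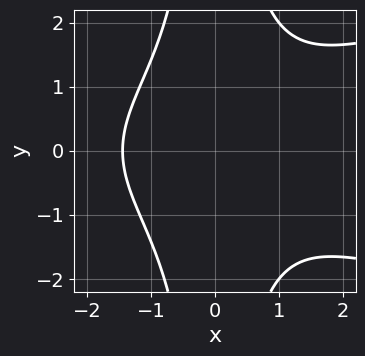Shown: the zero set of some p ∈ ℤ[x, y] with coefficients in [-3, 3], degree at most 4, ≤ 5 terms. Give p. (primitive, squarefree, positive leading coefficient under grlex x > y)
x^2*y^2 - x^3 - 3

(a) Degree: no degree-3 curve has this shape, so deg p = 4.
(b) Symmetries: mirror symmetry y ↦ −y ⇒ only even powers of y.
(c) From the visible intercepts: no y-intercept at any integer in the box.
(d) The integer polynomial consistent with all of this is the stated p.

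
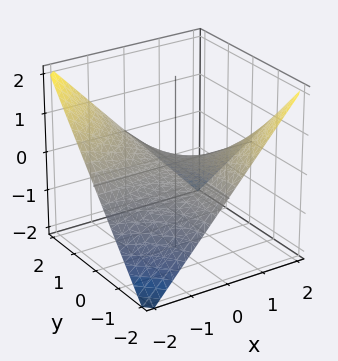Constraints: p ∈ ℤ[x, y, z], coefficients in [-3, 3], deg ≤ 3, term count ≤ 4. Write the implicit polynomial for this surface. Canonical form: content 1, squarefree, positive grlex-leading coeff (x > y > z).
(a) The degree is 2 — a hyperbolic paraboloid; a quadric.
(b) Checking where it meets the axes: the visible y-axis segment lies entirely on the surface; every point of the x-axis in the box is on the surface; one z-axis crossing is at z = 0.
(c) Together with the visible shape, these determine p as stated.

x*y + 2*z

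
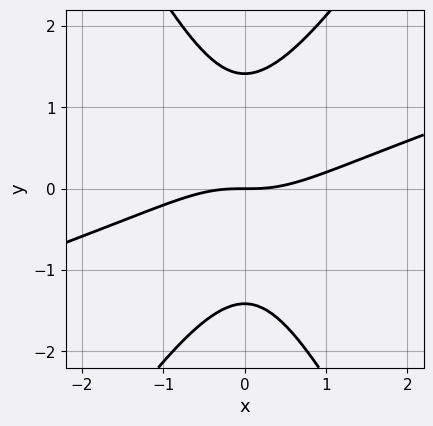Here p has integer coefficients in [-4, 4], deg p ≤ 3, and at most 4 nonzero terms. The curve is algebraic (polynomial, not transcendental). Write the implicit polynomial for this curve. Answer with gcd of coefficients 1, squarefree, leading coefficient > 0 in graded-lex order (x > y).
x^3 - 3*x^2*y + y^3 - 2*y

First, the degree is 3 — the shape is more complex than any degree-2 curve.
Then, checking where it meets the axes: one y-axis crossing is at y = 0; it crosses the x-axis at the gridline x = 0.
Finally, fitting integer coefficients to these (and the overall shape) gives p.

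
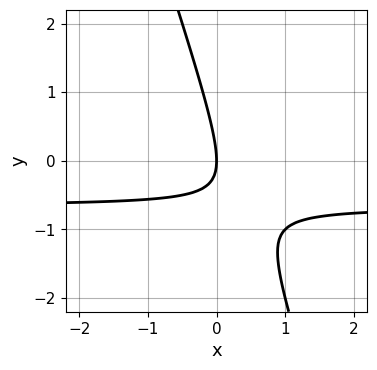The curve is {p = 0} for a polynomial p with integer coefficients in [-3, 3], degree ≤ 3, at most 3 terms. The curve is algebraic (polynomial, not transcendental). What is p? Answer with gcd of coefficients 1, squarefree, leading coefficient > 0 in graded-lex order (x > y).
1. The degree is 2 — the shape is more complex than any degree-1 curve.
2. From the visible intercepts: it crosses the y-axis at the gridline y = 0; one x-axis crossing is at x = 0.
3. Together with the visible shape, these determine p as stated.

3*x*y + y^2 + 2*x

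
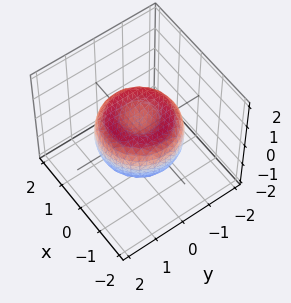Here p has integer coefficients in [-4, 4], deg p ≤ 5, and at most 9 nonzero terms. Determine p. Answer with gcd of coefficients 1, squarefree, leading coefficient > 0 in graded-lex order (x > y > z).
2*x^4 + 4*x^2*y^2 + 2*y^4 - 3*x^2 - 3*y^2 + 3*z^2 - 1

1. deg p = 4. No degree-3 surface has this shape.
2. By symmetry, the surface is invariant under rotation about z: p = q(x² + y², z).
3. Against the integer gridlines: a circular section at z = 0 has radius between 1 and 2.
4. Solving for integer coefficients yields p as stated.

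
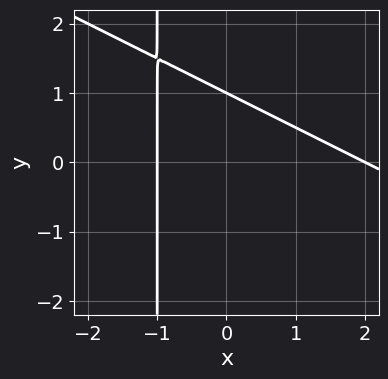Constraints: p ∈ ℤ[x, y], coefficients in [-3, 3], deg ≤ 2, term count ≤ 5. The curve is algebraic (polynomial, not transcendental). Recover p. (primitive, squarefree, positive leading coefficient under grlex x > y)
First, deg p = 2. A generic line meets the curve in up to 2 points.
Then, from the visible intercepts: the x-axis gridline crossings are at x ∈ {-1, 2}; one y-axis crossing is at y = 1.
Finally, fitting integer coefficients to these (and the overall shape) gives p.

x^2 + 2*x*y - x + 2*y - 2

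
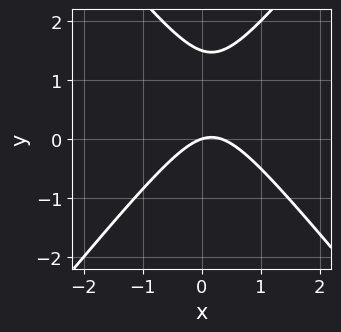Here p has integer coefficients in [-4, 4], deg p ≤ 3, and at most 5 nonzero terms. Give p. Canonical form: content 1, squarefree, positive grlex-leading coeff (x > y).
The degree is 2 — a generic line meets the curve in up to 2 points.
Against the integer gridlines: one y-axis crossing is at y = 0; it meets the x-axis at x = 0 (among the integer gridlines).
Matching integer coefficients to the picture gives p.

3*x^2 - 2*y^2 - x + 3*y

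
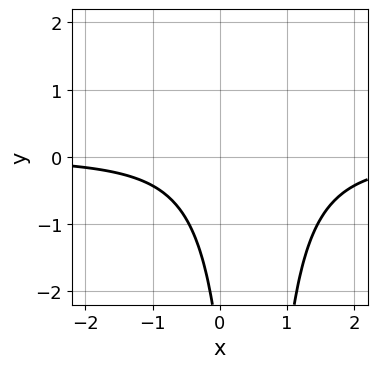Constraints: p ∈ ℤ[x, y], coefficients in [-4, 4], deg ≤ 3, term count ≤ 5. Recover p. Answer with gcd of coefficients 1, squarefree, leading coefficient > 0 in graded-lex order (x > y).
First, deg p = 3.
Next, observable constraints: the curve avoids every integer y-axis point in the box; it misses every integer gridline on the x-axis.
Finally, putting this together gives p.

3*x^2*y - 3*x*y + y + 3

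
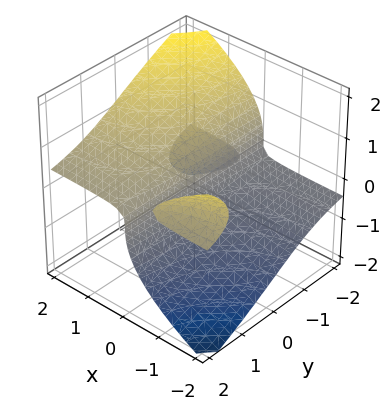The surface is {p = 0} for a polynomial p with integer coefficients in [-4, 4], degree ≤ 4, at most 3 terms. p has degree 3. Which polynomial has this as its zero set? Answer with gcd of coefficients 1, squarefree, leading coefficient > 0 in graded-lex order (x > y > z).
x*y*z + z^3 - x

(a) I count 3 distinct pieces.
(b) deg p = 3.
(c) Observable constraints: it meets the z-axis at z = 0 (among the integer gridlines); the visible y-axis segment lies entirely on the surface.
(d) Matching integer coefficients to the picture gives p.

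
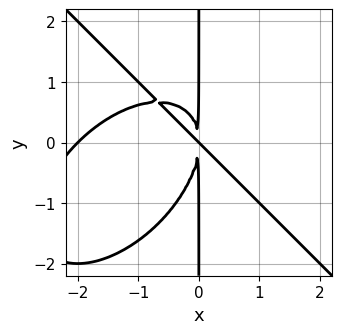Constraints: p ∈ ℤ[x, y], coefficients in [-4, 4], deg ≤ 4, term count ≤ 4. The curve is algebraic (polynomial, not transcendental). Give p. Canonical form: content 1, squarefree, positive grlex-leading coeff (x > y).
x^4 + x*y^3 + 2*x^3 + 2*x^2*y

1. deg p = 4.
2. Observable constraints: the visible y-axis segment lies entirely on the curve; the x-axis gridline crossings are at x ∈ {-2, 0}.
3. Putting this together gives p.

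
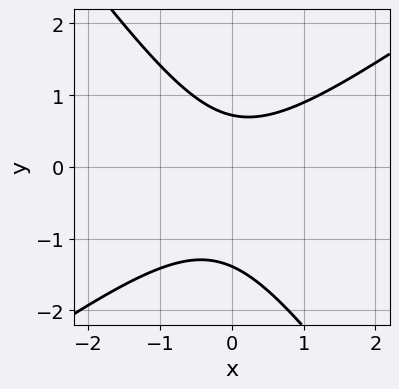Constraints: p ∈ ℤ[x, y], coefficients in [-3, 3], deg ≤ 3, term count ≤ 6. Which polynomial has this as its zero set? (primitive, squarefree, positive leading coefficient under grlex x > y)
First, deg p = 2.
Then, reading off the gridlines: the curve avoids every integer x-axis point in the box.
Finally, the integer polynomial consistent with all of this is the stated p.

3*x^2 - 2*x*y - 3*y^2 - 2*y + 3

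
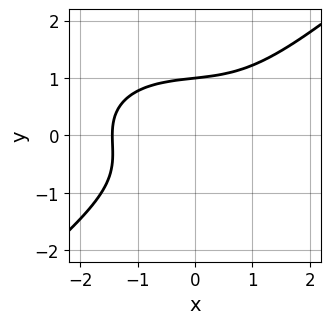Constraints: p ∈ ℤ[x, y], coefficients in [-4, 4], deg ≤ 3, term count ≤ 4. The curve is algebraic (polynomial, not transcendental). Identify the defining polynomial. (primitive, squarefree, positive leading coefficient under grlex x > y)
x^3 + x*y^2 - 3*y^3 + 3

(a) Degree: no degree-2 curve has this shape, so deg p = 3.
(b) Observable constraints: one y-axis crossing is at y = 1.
(c) Fitting integer coefficients to these (and the overall shape) gives p.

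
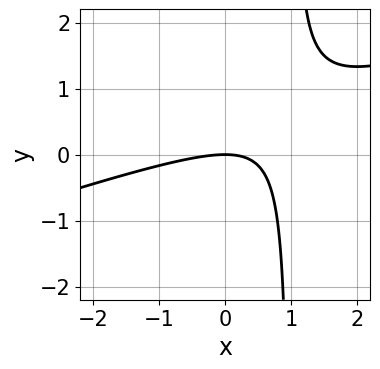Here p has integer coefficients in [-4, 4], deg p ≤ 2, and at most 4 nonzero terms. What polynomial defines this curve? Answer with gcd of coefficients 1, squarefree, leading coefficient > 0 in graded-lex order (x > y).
x^2 - 3*x*y + 3*y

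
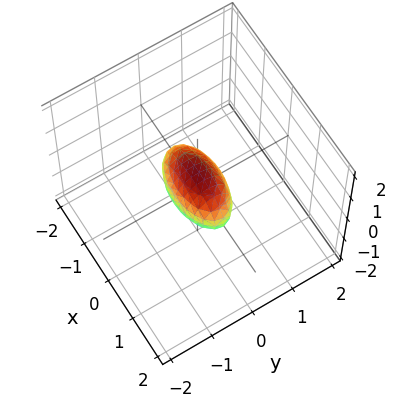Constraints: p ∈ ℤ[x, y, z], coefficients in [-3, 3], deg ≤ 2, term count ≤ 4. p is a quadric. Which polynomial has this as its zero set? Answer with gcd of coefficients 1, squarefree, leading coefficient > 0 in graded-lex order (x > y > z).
1. The degree is 2 — a closed, bounded, convex surface; a quadric.
2. Symmetries: the x ↦ −x reflection is a symmetry, so x appears only in even powers; the y ↦ −y reflection is a symmetry, so y appears only in even powers; mirror symmetry z ↦ −z ⇒ only even powers of z.
3. From the axis intercepts and sections: the x-axis gridline crossings are at x ∈ {-1, 1}.
4. Matching integer coefficients to the picture gives p.

x^2 + 3*y^2 + 2*z^2 - 1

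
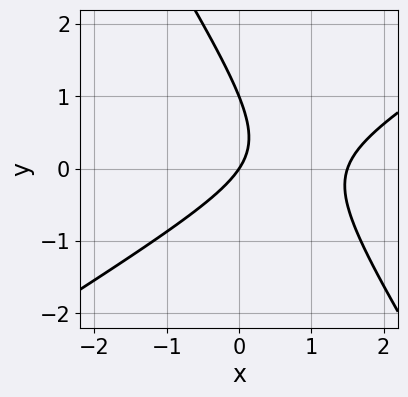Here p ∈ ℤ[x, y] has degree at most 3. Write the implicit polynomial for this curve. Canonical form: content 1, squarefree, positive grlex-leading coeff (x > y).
2*x^2 - 2*x*y - 2*y^2 - 3*x + 2*y

1. deg p = 2.
2. From the axis intercepts and sections: one x-axis crossing is at x = 0; the y-axis gridline crossings are at y ∈ {0, 1}.
3. Putting this together gives p.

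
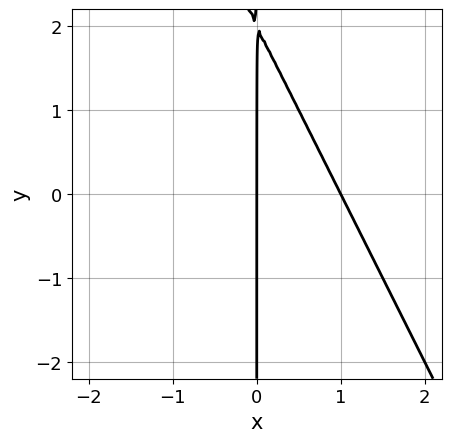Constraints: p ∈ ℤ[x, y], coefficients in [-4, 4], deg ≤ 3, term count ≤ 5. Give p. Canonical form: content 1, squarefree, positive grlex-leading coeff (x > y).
The degree is 2 — the shape is more complex than any degree-1 curve.
From the axis intercepts and sections: every point of the y-axis in the box is on the curve; among the integer gridlines, it crosses the x-axis at x ∈ {0, 1}.
These observations pin down the coefficients.

2*x^2 + x*y - 2*x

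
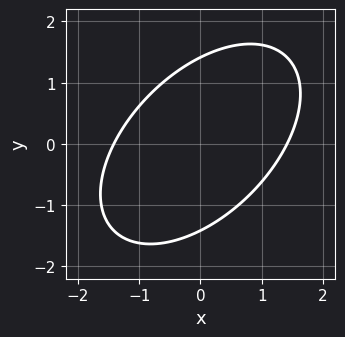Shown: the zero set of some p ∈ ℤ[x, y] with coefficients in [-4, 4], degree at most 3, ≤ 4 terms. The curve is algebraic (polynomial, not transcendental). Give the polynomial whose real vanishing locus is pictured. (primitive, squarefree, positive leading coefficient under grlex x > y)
x^2 - x*y + y^2 - 2

First, the degree is 2 — the shape is more complex than any degree-1 curve.
Finally, putting this together gives p.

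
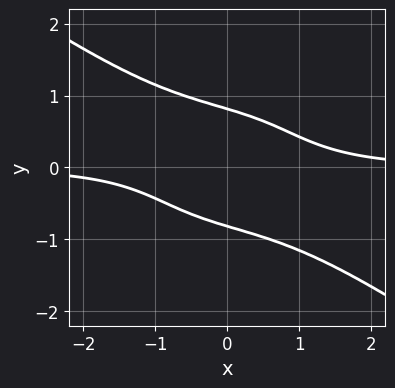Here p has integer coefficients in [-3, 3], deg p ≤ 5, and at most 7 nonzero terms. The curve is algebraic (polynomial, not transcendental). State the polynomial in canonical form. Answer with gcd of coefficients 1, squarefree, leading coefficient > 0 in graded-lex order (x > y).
1. The degree is 4 — a generic line meets the curve in up to 4 points.
2. From the axis intercepts and sections: it misses every integer gridline on the x-axis.
3. Fitting integer coefficients to these (and the overall shape) gives p.

x^3*y + 3*y^4 + 3*x*y + y^2 - 2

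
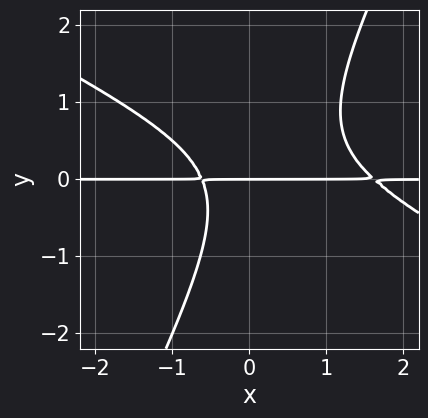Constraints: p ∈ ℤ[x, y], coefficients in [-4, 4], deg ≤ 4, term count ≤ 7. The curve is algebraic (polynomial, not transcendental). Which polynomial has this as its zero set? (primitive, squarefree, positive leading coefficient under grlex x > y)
2*x^2*y + 3*x*y^2 - 2*y^3 - 2*x*y - 2*y

(a) deg p = 3.
(b) Observable constraints: the visible x-axis segment lies entirely on the curve; it meets the y-axis at y = 0 (among the integer gridlines).
(c) Matching integer coefficients to the picture gives p.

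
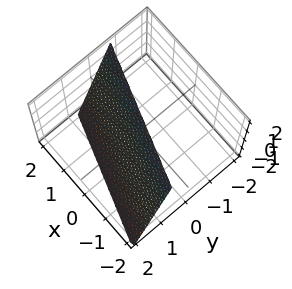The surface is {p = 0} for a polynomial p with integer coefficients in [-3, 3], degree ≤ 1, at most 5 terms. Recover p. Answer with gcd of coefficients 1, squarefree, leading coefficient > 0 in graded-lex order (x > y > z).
x + 3*y + z - 2

deg p = 1. Every cross-section is a straight line — this is a plane.
Observable constraints: one x-axis crossing is at x = 2; it meets the z-axis at z = 2 (among the integer gridlines).
Fitting integer coefficients to these (and the overall shape) gives p.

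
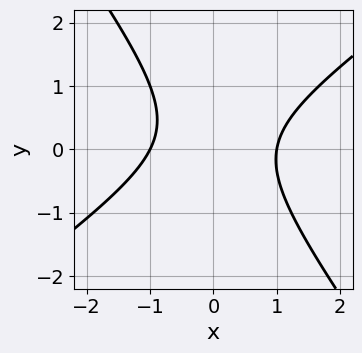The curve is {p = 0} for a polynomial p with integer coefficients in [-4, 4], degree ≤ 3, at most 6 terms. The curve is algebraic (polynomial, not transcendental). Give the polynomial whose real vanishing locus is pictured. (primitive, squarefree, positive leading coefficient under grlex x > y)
1. deg p = 2.
2. Checking where it meets the axes: among the integer gridlines, it crosses the x-axis at x ∈ {-1, 1}; no y-intercept at any integer in the box.
3. Together with the visible shape, these determine p as stated.

3*x^2 - 2*x*y - 3*y^2 + y - 3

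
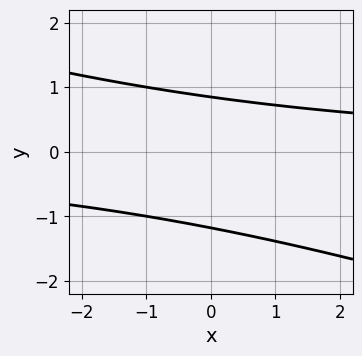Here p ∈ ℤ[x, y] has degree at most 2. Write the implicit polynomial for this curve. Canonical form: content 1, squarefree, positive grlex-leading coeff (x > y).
x*y + 3*y^2 + y - 3

The degree is 2 — the shape is more complex than any degree-1 curve.
From the axis intercepts and sections: no x-intercept at any integer in the box.
These observations pin down the coefficients.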